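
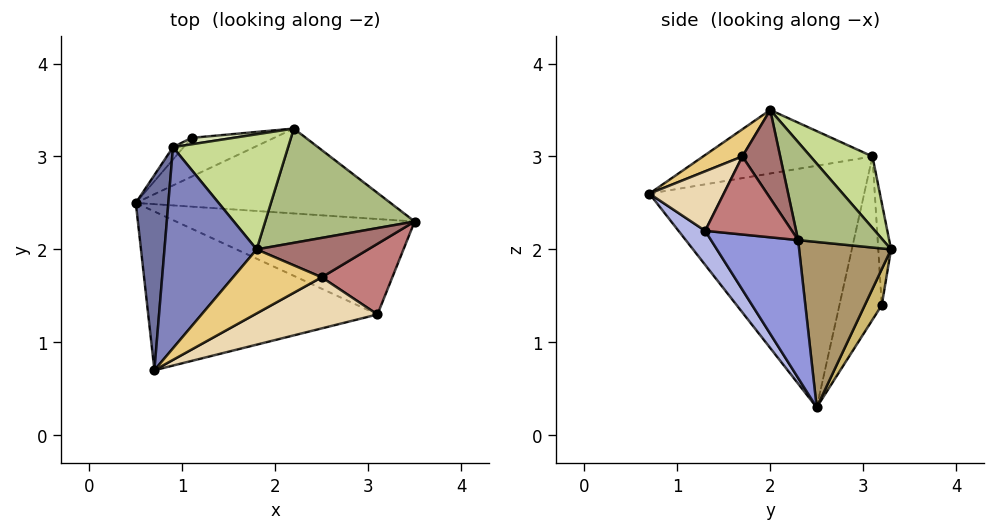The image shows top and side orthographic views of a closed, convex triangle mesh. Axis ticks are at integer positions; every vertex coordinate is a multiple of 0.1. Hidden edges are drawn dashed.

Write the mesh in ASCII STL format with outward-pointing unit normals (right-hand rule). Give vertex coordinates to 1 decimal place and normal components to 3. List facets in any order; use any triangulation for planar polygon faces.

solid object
 facet normal -0.989 0.060 0.133
  outer loop
   vertex 0.9 3.1 3.0
   vertex 0.5 2.5 0.3
   vertex 0.7 0.7 2.6
  endloop
 endfacet
 facet normal -0.565 -0.090 0.820
  outer loop
   vertex 0.9 3.1 3.0
   vertex 0.7 0.7 2.6
   vertex 1.8 2.0 3.5
  endloop
 endfacet
 facet normal 0.481 -0.276 -0.832
  outer loop
   vertex 3.1 1.3 2.2
   vertex 0.5 2.5 0.3
   vertex 3.5 2.3 2.1
  endloop
 endfacet
 facet normal 0.092 -0.780 -0.619
  outer loop
   vertex 3.1 1.3 2.2
   vertex 0.7 0.7 2.6
   vertex 0.5 2.5 0.3
  endloop
 endfacet
 facet normal -0.721 0.692 -0.047
  outer loop
   vertex 1.1 3.2 1.4
   vertex 0.5 2.5 0.3
   vertex 0.9 3.1 3.0
  endloop
 endfacet
 facet normal 0.429 0.623 0.654
  outer loop
   vertex 2.2 3.3 2.0
   vertex 1.8 2.0 3.5
   vertex 3.5 2.3 2.1
  endloop
 endfacet
 facet normal 0.408 0.633 0.658
  outer loop
   vertex 2.2 3.3 2.0
   vertex 0.9 3.1 3.0
   vertex 1.8 2.0 3.5
  endloop
 endfacet
 facet normal -0.116 0.992 0.047
  outer loop
   vertex 2.2 3.3 2.0
   vertex 1.1 3.2 1.4
   vertex 0.9 3.1 3.0
  endloop
 endfacet
 facet normal 0.462 0.530 -0.711
  outer loop
   vertex 2.2 3.3 2.0
   vertex 3.5 2.3 2.1
   vertex 0.5 2.5 0.3
  endloop
 endfacet
 facet normal 0.270 0.739 -0.617
  outer loop
   vertex 2.2 3.3 2.0
   vertex 0.5 2.5 0.3
   vertex 1.1 3.2 1.4
  endloop
 endfacet
 facet normal 0.217 -0.673 0.707
  outer loop
   vertex 2.5 1.7 3.0
   vertex 1.8 2.0 3.5
   vertex 0.7 0.7 2.6
  endloop
 endfacet
 facet normal 0.287 -0.753 0.592
  outer loop
   vertex 2.5 1.7 3.0
   vertex 0.7 0.7 2.6
   vertex 3.1 1.3 2.2
  endloop
 endfacet
 facet normal 0.615 0.140 0.776
  outer loop
   vertex 2.5 1.7 3.0
   vertex 3.5 2.3 2.1
   vertex 1.8 2.0 3.5
  endloop
 endfacet
 facet normal 0.723 -0.224 0.654
  outer loop
   vertex 2.5 1.7 3.0
   vertex 3.1 1.3 2.2
   vertex 3.5 2.3 2.1
  endloop
 endfacet
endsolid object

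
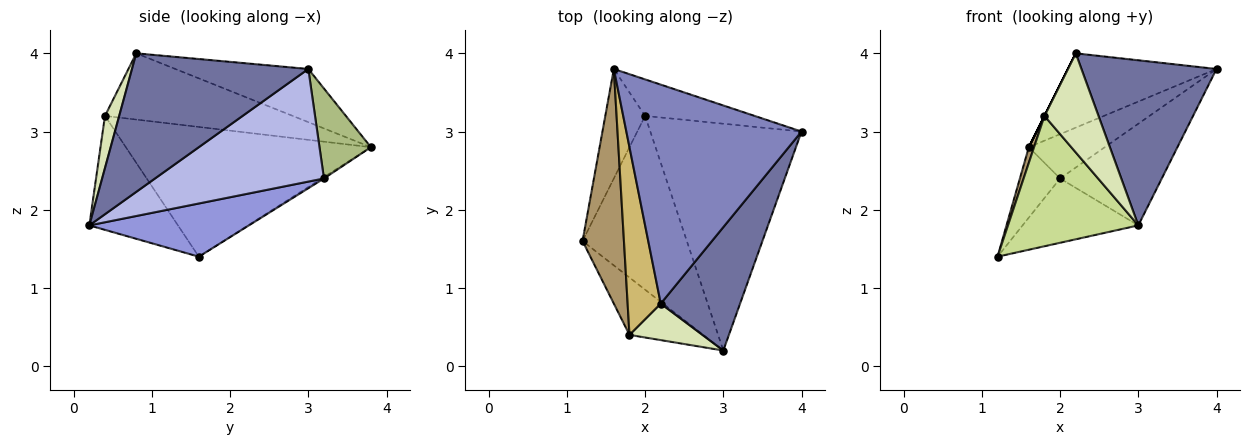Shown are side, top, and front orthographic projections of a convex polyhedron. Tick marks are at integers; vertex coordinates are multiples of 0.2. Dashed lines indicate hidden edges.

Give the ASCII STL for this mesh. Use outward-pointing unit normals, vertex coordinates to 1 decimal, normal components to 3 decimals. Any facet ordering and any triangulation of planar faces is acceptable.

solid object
 facet normal 0.723 -0.554 0.414
  outer loop
   vertex 2.2 0.8 4.0
   vertex 3.0 0.2 1.8
   vertex 4.0 3.0 3.8
  endloop
 endfacet
 facet normal -0.276 0.309 0.910
  outer loop
   vertex 1.6 3.8 2.8
   vertex 2.2 0.8 4.0
   vertex 4.0 3.0 3.8
  endloop
 endfacet
 facet normal 0.431 0.313 -0.846
  outer loop
   vertex 2.0 3.2 2.4
   vertex 3.0 0.2 1.8
   vertex 1.2 1.6 1.4
  endloop
 endfacet
 facet normal 0.562 0.338 -0.755
  outer loop
   vertex 2.0 3.2 2.4
   vertex 4.0 3.0 3.8
   vertex 3.0 0.2 1.8
  endloop
 endfacet
 facet normal -0.030 0.541 -0.841
  outer loop
   vertex 2.0 3.2 2.4
   vertex 1.2 1.6 1.4
   vertex 1.6 3.8 2.8
  endloop
 endfacet
 facet normal 0.463 0.684 -0.564
  outer loop
   vertex 2.0 3.2 2.4
   vertex 1.6 3.8 2.8
   vertex 4.0 3.0 3.8
  endloop
 endfacet
 facet normal -0.528 -0.777 -0.342
  outer loop
   vertex 1.8 0.4 3.2
   vertex 1.2 1.6 1.4
   vertex 3.0 0.2 1.8
  endloop
 endfacet
 facet normal 0.240 -0.911 0.336
  outer loop
   vertex 1.8 0.4 3.2
   vertex 3.0 0.2 1.8
   vertex 2.2 0.8 4.0
  endloop
 endfacet
 facet normal -0.952 -0.020 0.304
  outer loop
   vertex 1.8 0.4 3.2
   vertex 1.6 3.8 2.8
   vertex 1.2 1.6 1.4
  endloop
 endfacet
 facet normal -0.894 0.000 0.447
  outer loop
   vertex 1.8 0.4 3.2
   vertex 2.2 0.8 4.0
   vertex 1.6 3.8 2.8
  endloop
 endfacet
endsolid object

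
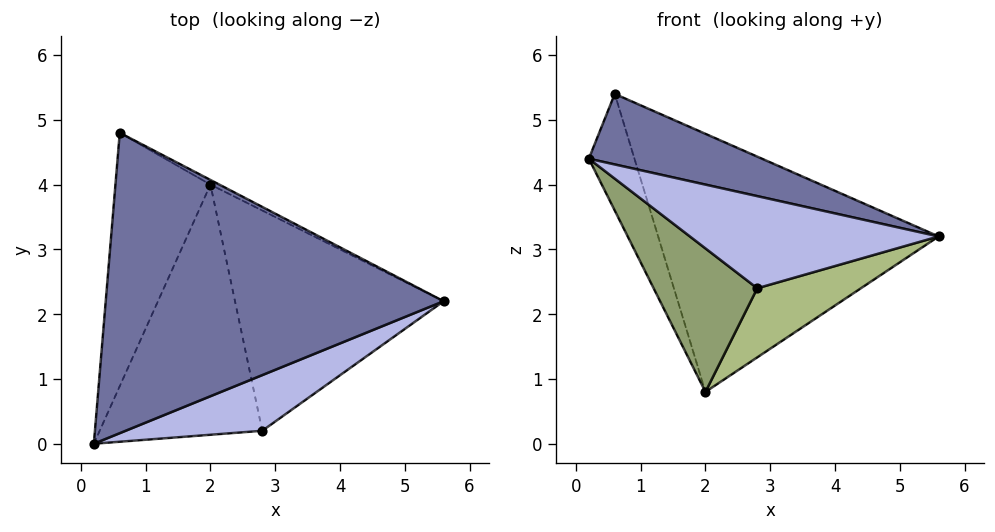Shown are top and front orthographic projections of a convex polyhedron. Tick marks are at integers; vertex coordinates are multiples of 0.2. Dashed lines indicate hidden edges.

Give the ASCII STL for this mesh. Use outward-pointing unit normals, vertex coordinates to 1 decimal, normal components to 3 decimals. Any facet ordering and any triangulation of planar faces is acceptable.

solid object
 facet normal 0.296 -0.218 0.930
  outer loop
   vertex 0.6 4.8 5.4
   vertex 0.2 0.0 4.4
   vertex 5.6 2.2 3.2
  endloop
 endfacet
 facet normal -0.940 0.143 -0.311
  outer loop
   vertex 2.0 4.0 0.8
   vertex 0.2 0.0 4.4
   vertex 0.6 4.8 5.4
  endloop
 endfacet
 facet normal 0.456 0.890 -0.016
  outer loop
   vertex 2.0 4.0 0.8
   vertex 0.6 4.8 5.4
   vertex 5.6 2.2 3.2
  endloop
 endfacet
 facet normal 0.421 -0.777 0.469
  outer loop
   vertex 2.8 0.2 2.4
   vertex 5.6 2.2 3.2
   vertex 0.2 0.0 4.4
  endloop
 endfacet
 facet normal -0.532 -0.421 -0.734
  outer loop
   vertex 2.8 0.2 2.4
   vertex 0.2 0.0 4.4
   vertex 2.0 4.0 0.8
  endloop
 endfacet
 facet normal 0.437 -0.269 -0.858
  outer loop
   vertex 2.8 0.2 2.4
   vertex 2.0 4.0 0.8
   vertex 5.6 2.2 3.2
  endloop
 endfacet
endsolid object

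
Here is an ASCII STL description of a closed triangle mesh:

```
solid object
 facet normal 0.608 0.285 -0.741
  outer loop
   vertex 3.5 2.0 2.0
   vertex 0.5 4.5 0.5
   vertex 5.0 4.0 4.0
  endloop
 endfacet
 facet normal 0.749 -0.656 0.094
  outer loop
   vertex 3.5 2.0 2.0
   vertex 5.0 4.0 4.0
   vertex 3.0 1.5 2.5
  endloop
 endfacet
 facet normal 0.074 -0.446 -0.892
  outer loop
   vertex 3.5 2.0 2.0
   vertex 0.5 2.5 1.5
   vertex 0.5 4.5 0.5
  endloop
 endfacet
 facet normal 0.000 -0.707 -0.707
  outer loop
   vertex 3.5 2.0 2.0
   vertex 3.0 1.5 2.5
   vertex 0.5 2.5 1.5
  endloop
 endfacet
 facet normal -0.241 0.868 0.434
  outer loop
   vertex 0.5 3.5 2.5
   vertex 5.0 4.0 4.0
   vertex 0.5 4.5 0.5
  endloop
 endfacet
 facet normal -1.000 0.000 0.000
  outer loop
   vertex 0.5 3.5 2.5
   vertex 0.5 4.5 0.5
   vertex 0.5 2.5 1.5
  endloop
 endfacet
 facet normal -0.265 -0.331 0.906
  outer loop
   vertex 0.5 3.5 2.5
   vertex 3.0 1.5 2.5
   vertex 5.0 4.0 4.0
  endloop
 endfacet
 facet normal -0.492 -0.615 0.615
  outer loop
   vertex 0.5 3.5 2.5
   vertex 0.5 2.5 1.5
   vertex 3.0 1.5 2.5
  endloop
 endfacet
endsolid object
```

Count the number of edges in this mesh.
12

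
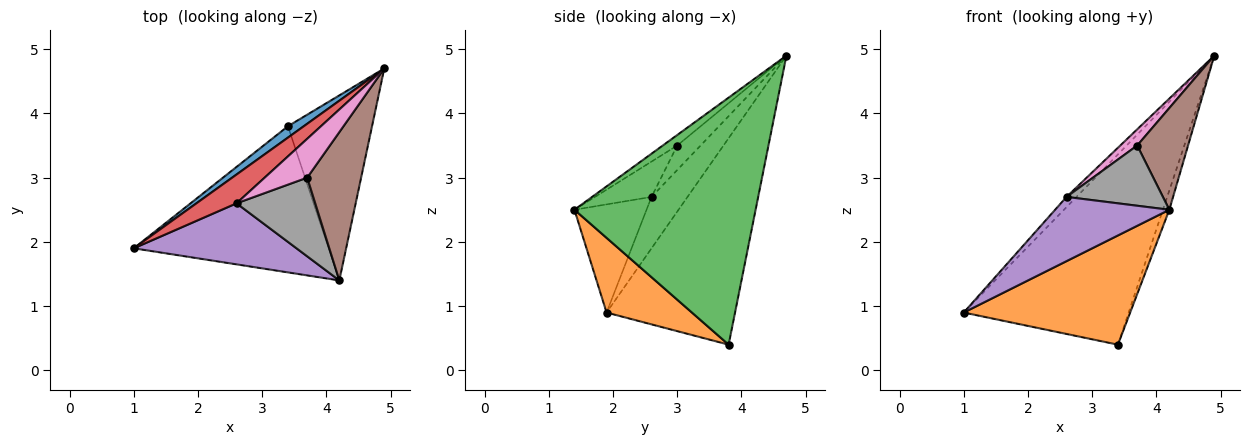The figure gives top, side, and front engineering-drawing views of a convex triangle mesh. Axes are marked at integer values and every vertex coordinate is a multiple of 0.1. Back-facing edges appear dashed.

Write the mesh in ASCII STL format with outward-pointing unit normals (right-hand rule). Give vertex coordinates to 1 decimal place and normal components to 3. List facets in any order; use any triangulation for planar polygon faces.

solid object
 facet normal -0.614 0.788 0.047
  outer loop
   vertex 3.4 3.8 0.4
   vertex 1.0 1.9 0.9
   vertex 4.9 4.7 4.9
  endloop
 endfacet
 facet normal 0.293 -0.572 -0.766
  outer loop
   vertex 3.4 3.8 0.4
   vertex 4.2 1.4 2.5
   vertex 1.0 1.9 0.9
  endloop
 endfacet
 facet normal 0.946 0.034 -0.322
  outer loop
   vertex 3.4 3.8 0.4
   vertex 4.9 4.7 4.9
   vertex 4.2 1.4 2.5
  endloop
 endfacet
 facet normal -0.770 0.213 0.602
  outer loop
   vertex 2.6 2.6 2.7
   vertex 4.9 4.7 4.9
   vertex 1.0 1.9 0.9
  endloop
 endfacet
 facet normal -0.416 -0.659 0.626
  outer loop
   vertex 2.6 2.6 2.7
   vertex 1.0 1.9 0.9
   vertex 4.2 1.4 2.5
  endloop
 endfacet
 facet normal -0.159 -0.558 0.814
  outer loop
   vertex 3.7 3.0 3.5
   vertex 4.2 1.4 2.5
   vertex 4.9 4.7 4.9
  endloop
 endfacet
 facet normal -0.469 -0.340 0.815
  outer loop
   vertex 3.7 3.0 3.5
   vertex 4.9 4.7 4.9
   vertex 2.6 2.6 2.7
  endloop
 endfacet
 facet normal -0.336 -0.572 0.748
  outer loop
   vertex 3.7 3.0 3.5
   vertex 2.6 2.6 2.7
   vertex 4.2 1.4 2.5
  endloop
 endfacet
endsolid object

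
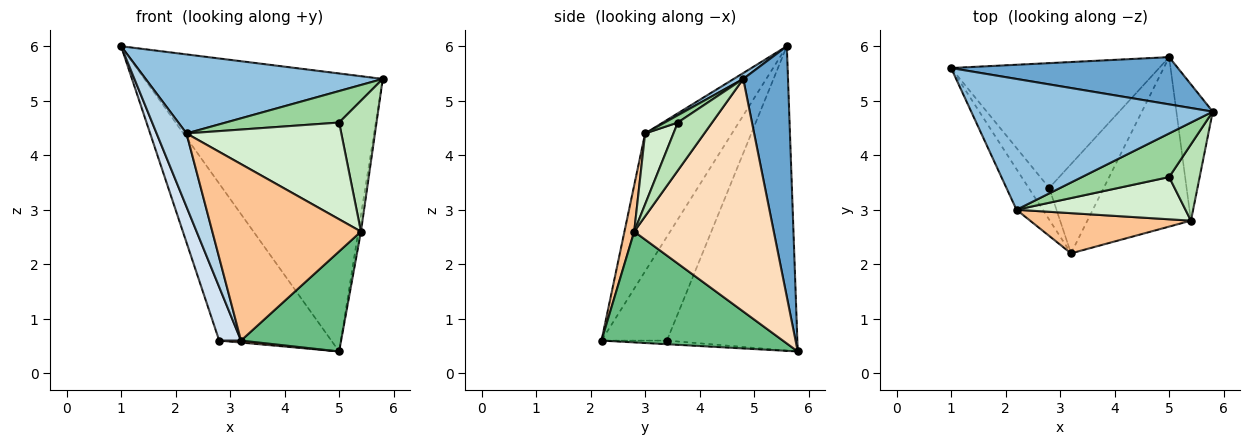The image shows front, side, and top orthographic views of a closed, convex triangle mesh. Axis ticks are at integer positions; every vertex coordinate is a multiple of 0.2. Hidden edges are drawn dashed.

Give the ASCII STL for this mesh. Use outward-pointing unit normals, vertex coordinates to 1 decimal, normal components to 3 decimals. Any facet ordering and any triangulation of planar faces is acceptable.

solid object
 facet normal 0.182 0.969 0.165
  outer loop
   vertex 5.0 5.8 0.4
   vertex 1.0 5.6 6.0
   vertex 5.8 4.8 5.4
  endloop
 endfacet
 facet normal 0.021 -0.517 0.856
  outer loop
   vertex 2.2 3.0 4.4
   vertex 5.8 4.8 5.4
   vertex 1.0 5.6 6.0
  endloop
 endfacet
 facet normal -0.931 -0.320 -0.177
  outer loop
   vertex 2.2 3.0 4.4
   vertex 1.0 5.6 6.0
   vertex 3.2 2.2 0.6
  endloop
 endfacet
 facet normal -0.932 -0.311 -0.184
  outer loop
   vertex 2.8 3.4 0.6
   vertex 3.2 2.2 0.6
   vertex 1.0 5.6 6.0
  endloop
 endfacet
 facet normal -0.673 0.579 -0.460
  outer loop
   vertex 2.8 3.4 0.6
   vertex 1.0 5.6 6.0
   vertex 5.0 5.8 0.4
  endloop
 endfacet
 facet normal -0.067 -0.022 -0.998
  outer loop
   vertex 2.8 3.4 0.6
   vertex 5.0 5.8 0.4
   vertex 3.2 2.2 0.6
  endloop
 endfacet
 facet normal 0.064 -0.973 0.222
  outer loop
   vertex 5.4 2.8 2.6
   vertex 2.2 3.0 4.4
   vertex 3.2 2.2 0.6
  endloop
 endfacet
 facet normal 0.988 0.019 -0.154
  outer loop
   vertex 5.4 2.8 2.6
   vertex 5.0 5.8 0.4
   vertex 5.8 4.8 5.4
  endloop
 endfacet
 facet normal 0.678 -0.374 -0.633
  outer loop
   vertex 5.4 2.8 2.6
   vertex 3.2 2.2 0.6
   vertex 5.0 5.8 0.4
  endloop
 endfacet
 facet normal 0.067 -0.584 0.809
  outer loop
   vertex 5.0 3.6 4.6
   vertex 5.8 4.8 5.4
   vertex 2.2 3.0 4.4
  endloop
 endfacet
 facet normal 0.621 -0.677 0.395
  outer loop
   vertex 5.0 3.6 4.6
   vertex 5.4 2.8 2.6
   vertex 5.8 4.8 5.4
  endloop
 endfacet
 facet normal 0.165 -0.904 0.395
  outer loop
   vertex 5.0 3.6 4.6
   vertex 2.2 3.0 4.4
   vertex 5.4 2.8 2.6
  endloop
 endfacet
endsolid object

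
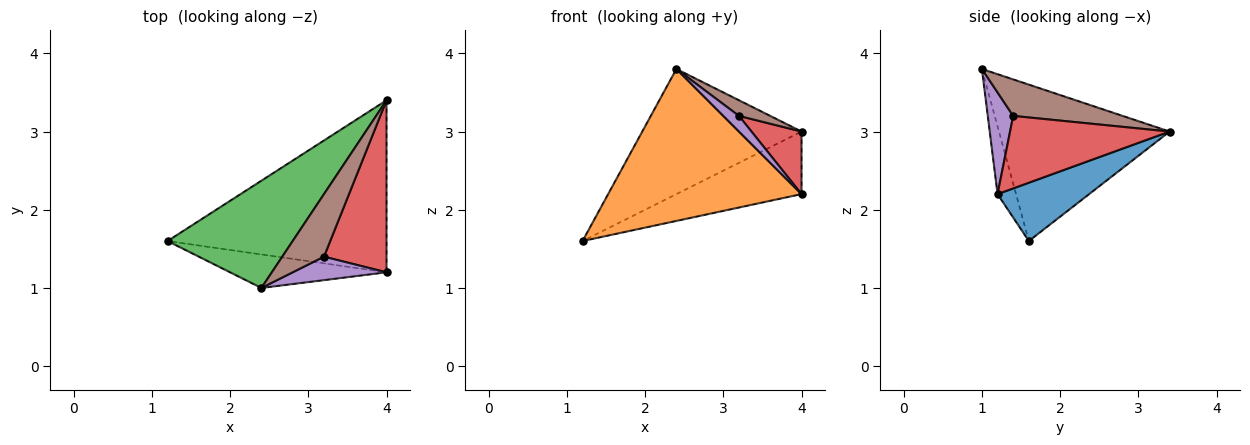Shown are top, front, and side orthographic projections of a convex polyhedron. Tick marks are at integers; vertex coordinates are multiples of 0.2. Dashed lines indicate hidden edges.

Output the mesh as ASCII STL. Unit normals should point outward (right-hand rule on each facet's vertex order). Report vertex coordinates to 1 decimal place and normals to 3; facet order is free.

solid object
 facet normal 0.243 0.332 -0.912
  outer loop
   vertex 4.0 3.4 3.0
   vertex 4.0 1.2 2.2
   vertex 1.2 1.6 1.6
  endloop
 endfacet
 facet normal -0.093 -0.972 -0.214
  outer loop
   vertex 2.4 1.0 3.8
   vertex 1.2 1.6 1.6
   vertex 4.0 1.2 2.2
  endloop
 endfacet
 facet normal -0.631 0.589 0.505
  outer loop
   vertex 2.4 1.0 3.8
   vertex 4.0 3.4 3.0
   vertex 1.2 1.6 1.6
  endloop
 endfacet
 facet normal 0.737 -0.231 0.636
  outer loop
   vertex 3.2 1.4 3.2
   vertex 4.0 1.2 2.2
   vertex 4.0 3.4 3.0
  endloop
 endfacet
 facet normal 0.670 -0.412 0.618
  outer loop
   vertex 3.2 1.4 3.2
   vertex 2.4 1.0 3.8
   vertex 4.0 1.2 2.2
  endloop
 endfacet
 facet normal 0.647 -0.185 0.740
  outer loop
   vertex 3.2 1.4 3.2
   vertex 4.0 3.4 3.0
   vertex 2.4 1.0 3.8
  endloop
 endfacet
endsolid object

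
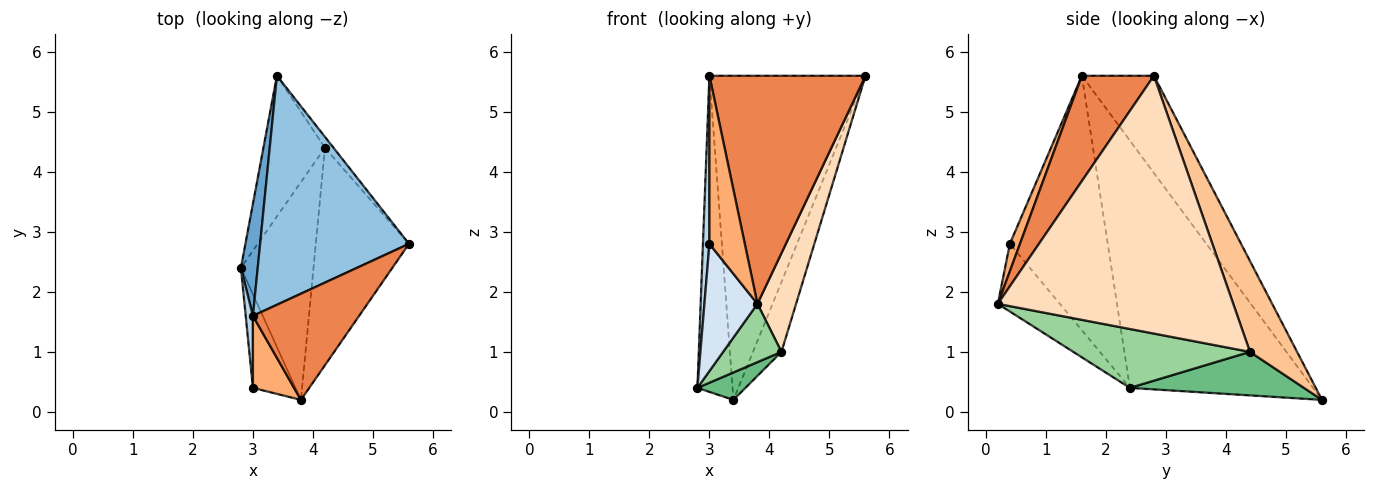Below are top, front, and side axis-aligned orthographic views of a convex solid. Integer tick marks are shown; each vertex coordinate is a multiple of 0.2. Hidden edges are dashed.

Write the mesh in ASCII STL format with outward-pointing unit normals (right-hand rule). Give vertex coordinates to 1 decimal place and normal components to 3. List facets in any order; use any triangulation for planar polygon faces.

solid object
 facet normal -0.980 0.188 0.067
  outer loop
   vertex 3.0 1.6 5.6
   vertex 3.4 5.6 0.2
   vertex 2.8 2.4 0.4
  endloop
 endfacet
 facet normal -0.353 0.764 0.540
  outer loop
   vertex 3.0 1.6 5.6
   vertex 5.6 2.8 5.6
   vertex 3.4 5.6 0.2
  endloop
 endfacet
 facet normal -0.997 -0.066 0.028
  outer loop
   vertex 3.0 0.4 2.8
   vertex 3.0 1.6 5.6
   vertex 2.8 2.4 0.4
  endloop
 endfacet
 facet normal -0.686 -0.586 -0.431
  outer loop
   vertex 3.8 0.2 1.8
   vertex 3.0 0.4 2.8
   vertex 2.8 2.4 0.4
  endloop
 endfacet
 facet normal 0.386 -0.836 0.389
  outer loop
   vertex 3.8 0.2 1.8
   vertex 5.6 2.8 5.6
   vertex 3.0 1.6 5.6
  endloop
 endfacet
 facet normal 0.254 -0.889 0.381
  outer loop
   vertex 3.8 0.2 1.8
   vertex 3.0 1.6 5.6
   vertex 3.0 0.4 2.8
  endloop
 endfacet
 facet normal 0.853 0.515 -0.080
  outer loop
   vertex 4.2 4.4 1.0
   vertex 3.4 5.6 0.2
   vertex 5.6 2.8 5.6
  endloop
 endfacet
 facet normal 0.929 -0.153 -0.336
  outer loop
   vertex 4.2 4.4 1.0
   vertex 5.6 2.8 5.6
   vertex 3.8 0.2 1.8
  endloop
 endfacet
 facet normal 0.570 -0.157 -0.806
  outer loop
   vertex 4.2 4.4 1.0
   vertex 2.8 2.4 0.4
   vertex 3.4 5.6 0.2
  endloop
 endfacet
 facet normal 0.617 -0.204 -0.760
  outer loop
   vertex 4.2 4.4 1.0
   vertex 3.8 0.2 1.8
   vertex 2.8 2.4 0.4
  endloop
 endfacet
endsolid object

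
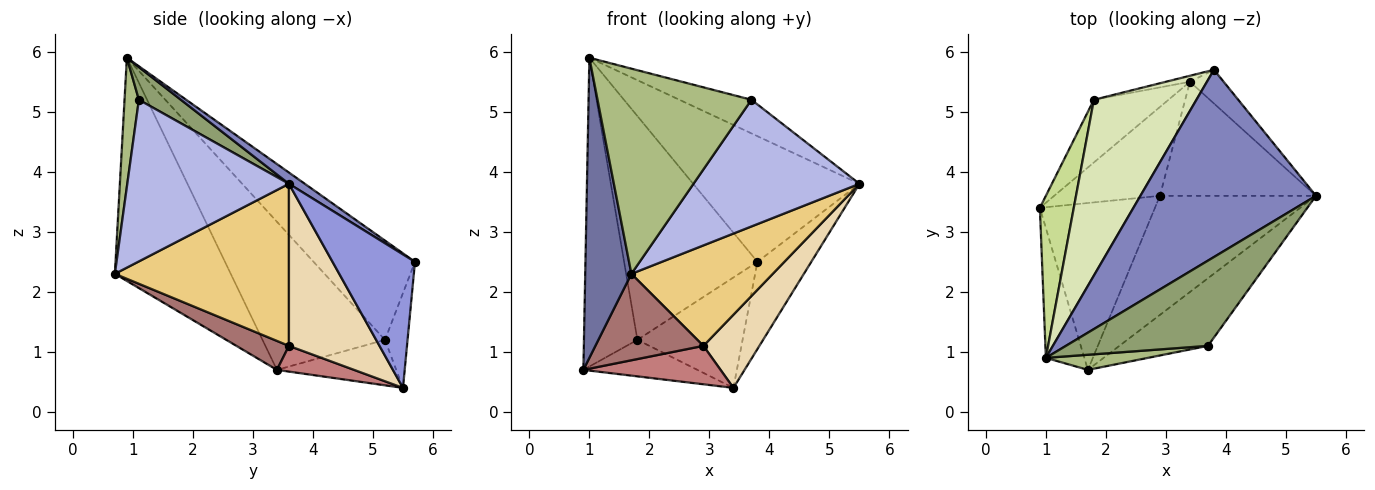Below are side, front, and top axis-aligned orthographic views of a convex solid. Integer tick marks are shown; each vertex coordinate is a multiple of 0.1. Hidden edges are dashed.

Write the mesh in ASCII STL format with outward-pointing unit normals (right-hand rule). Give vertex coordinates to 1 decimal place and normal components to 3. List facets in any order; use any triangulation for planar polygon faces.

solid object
 facet normal -0.917 -0.365 -0.158
  outer loop
   vertex 1.0 0.9 5.9
   vertex 0.9 3.4 0.7
   vertex 1.7 0.7 2.3
  endloop
 endfacet
 facet normal 0.053 0.556 0.829
  outer loop
   vertex 3.8 5.7 2.5
   vertex 1.0 0.9 5.9
   vertex 5.5 3.6 3.8
  endloop
 endfacet
 facet normal 0.819 0.535 -0.207
  outer loop
   vertex 3.4 5.5 0.4
   vertex 3.8 5.7 2.5
   vertex 5.5 3.6 3.8
  endloop
 endfacet
 facet normal 0.652 -0.669 -0.357
  outer loop
   vertex 3.7 1.1 5.2
   vertex 1.7 0.7 2.3
   vertex 5.5 3.6 3.8
  endloop
 endfacet
 facet normal 0.209 0.359 0.910
  outer loop
   vertex 3.7 1.1 5.2
   vertex 5.5 3.6 3.8
   vertex 1.0 0.9 5.9
  endloop
 endfacet
 facet normal 0.093 -0.993 0.073
  outer loop
   vertex 3.7 1.1 5.2
   vertex 1.0 0.9 5.9
   vertex 1.7 0.7 2.3
  endloop
 endfacet
 facet normal -0.897 0.391 0.205
  outer loop
   vertex 1.8 5.2 1.2
   vertex 0.9 3.4 0.7
   vertex 1.0 0.9 5.9
  endloop
 endfacet
 facet normal -0.513 0.675 0.530
  outer loop
   vertex 1.8 5.2 1.2
   vertex 1.0 0.9 5.9
   vertex 3.8 5.7 2.5
  endloop
 endfacet
 facet normal -0.466 0.445 -0.765
  outer loop
   vertex 1.8 5.2 1.2
   vertex 3.4 5.5 0.4
   vertex 0.9 3.4 0.7
  endloop
 endfacet
 facet normal -0.210 0.976 -0.053
  outer loop
   vertex 1.8 5.2 1.2
   vertex 3.8 5.7 2.5
   vertex 3.4 5.5 0.4
  endloop
 endfacet
 facet normal 0.622 -0.505 -0.599
  outer loop
   vertex 2.9 3.6 1.1
   vertex 5.5 3.6 3.8
   vertex 1.7 0.7 2.3
  endloop
 endfacet
 facet normal 0.658 -0.407 -0.634
  outer loop
   vertex 2.9 3.6 1.1
   vertex 3.4 5.5 0.4
   vertex 5.5 3.6 3.8
  endloop
 endfacet
 facet normal 0.218 -0.449 -0.867
  outer loop
   vertex 2.9 3.6 1.1
   vertex 1.7 0.7 2.3
   vertex 0.9 3.4 0.7
  endloop
 endfacet
 facet normal 0.218 -0.387 -0.896
  outer loop
   vertex 2.9 3.6 1.1
   vertex 0.9 3.4 0.7
   vertex 3.4 5.5 0.4
  endloop
 endfacet
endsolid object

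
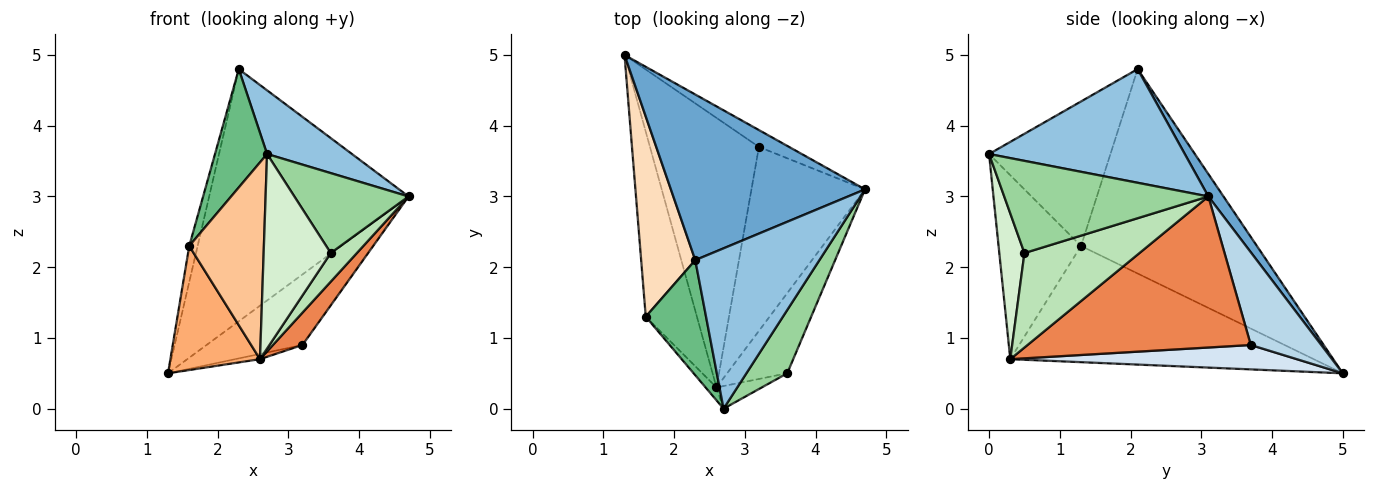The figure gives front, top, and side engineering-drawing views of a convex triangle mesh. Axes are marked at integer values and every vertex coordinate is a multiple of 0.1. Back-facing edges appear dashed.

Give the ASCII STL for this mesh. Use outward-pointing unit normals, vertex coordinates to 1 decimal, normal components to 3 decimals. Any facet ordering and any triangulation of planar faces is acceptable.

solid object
 facet normal 0.063 0.834 0.548
  outer loop
   vertex 2.3 2.1 4.8
   vertex 4.7 3.1 3.0
   vertex 1.3 5.0 0.5
  endloop
 endfacet
 facet normal 0.648 -0.281 0.708
  outer loop
   vertex 2.3 2.1 4.8
   vertex 2.7 0.0 3.6
   vertex 4.7 3.1 3.0
  endloop
 endfacet
 facet normal 0.581 0.791 -0.189
  outer loop
   vertex 3.2 3.7 0.9
   vertex 1.3 5.0 0.5
   vertex 4.7 3.1 3.0
  endloop
 endfacet
 facet normal 0.218 0.019 -0.976
  outer loop
   vertex 3.2 3.7 0.9
   vertex 2.6 0.3 0.7
   vertex 1.3 5.0 0.5
  endloop
 endfacet
 facet normal 0.795 -0.105 -0.598
  outer loop
   vertex 3.2 3.7 0.9
   vertex 4.7 3.1 3.0
   vertex 2.6 0.3 0.7
  endloop
 endfacet
 facet normal -0.883 -0.261 -0.389
  outer loop
   vertex 1.6 1.3 2.3
   vertex 1.3 5.0 0.5
   vertex 2.6 0.3 0.7
  endloop
 endfacet
 facet normal -0.741 -0.670 -0.044
  outer loop
   vertex 1.6 1.3 2.3
   vertex 2.6 0.3 0.7
   vertex 2.7 0.0 3.6
  endloop
 endfacet
 facet normal -0.966 0.046 0.256
  outer loop
   vertex 1.6 1.3 2.3
   vertex 2.3 2.1 4.8
   vertex 1.3 5.0 0.5
  endloop
 endfacet
 facet normal -0.858 -0.368 0.358
  outer loop
   vertex 1.6 1.3 2.3
   vertex 2.7 0.0 3.6
   vertex 2.3 2.1 4.8
  endloop
 endfacet
 facet normal 0.814 -0.455 0.361
  outer loop
   vertex 3.6 0.5 2.2
   vertex 4.7 3.1 3.0
   vertex 2.7 0.0 3.6
  endloop
 endfacet
 facet normal 0.829 -0.188 -0.527
  outer loop
   vertex 3.6 0.5 2.2
   vertex 2.6 0.3 0.7
   vertex 4.7 3.1 3.0
  endloop
 endfacet
 facet normal 0.349 -0.931 -0.108
  outer loop
   vertex 3.6 0.5 2.2
   vertex 2.7 0.0 3.6
   vertex 2.6 0.3 0.7
  endloop
 endfacet
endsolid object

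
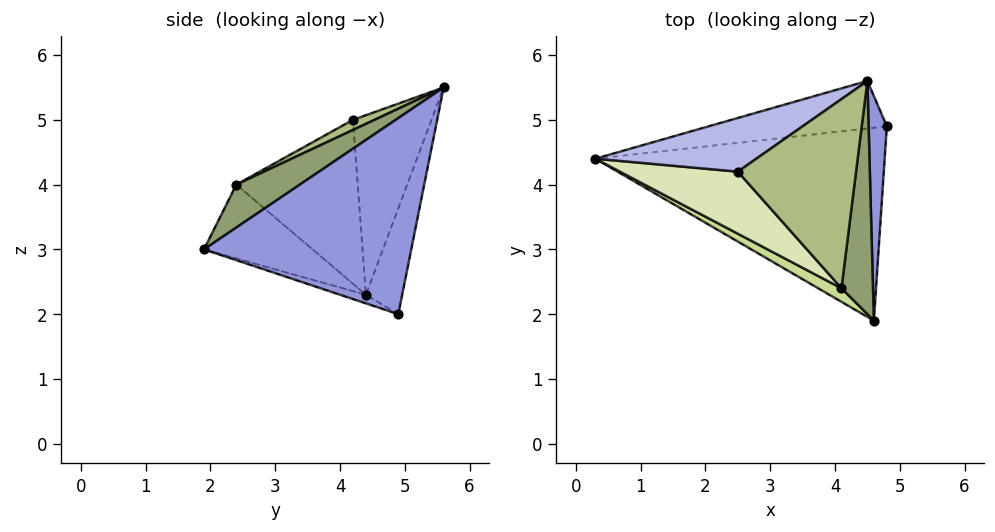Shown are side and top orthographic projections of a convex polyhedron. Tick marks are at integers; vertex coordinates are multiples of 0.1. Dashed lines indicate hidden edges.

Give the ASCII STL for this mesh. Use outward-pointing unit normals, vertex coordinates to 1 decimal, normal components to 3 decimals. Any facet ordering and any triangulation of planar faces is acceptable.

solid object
 facet normal -0.028 -0.314 -0.949
  outer loop
   vertex 4.6 1.9 3.0
   vertex 0.3 4.4 2.3
   vertex 4.8 4.9 2.0
  endloop
 endfacet
 facet normal -0.122 0.971 -0.205
  outer loop
   vertex 4.5 5.6 5.5
   vertex 4.8 4.9 2.0
   vertex 0.3 4.4 2.3
  endloop
 endfacet
 facet normal 0.995 -0.036 0.092
  outer loop
   vertex 4.5 5.6 5.5
   vertex 4.6 1.9 3.0
   vertex 4.8 4.9 2.0
  endloop
 endfacet
 facet normal -0.574 0.636 0.515
  outer loop
   vertex 2.5 4.2 5.0
   vertex 4.5 5.6 5.5
   vertex 0.3 4.4 2.3
  endloop
 endfacet
 facet normal 0.754 -0.354 0.554
  outer loop
   vertex 4.1 2.4 4.0
   vertex 4.6 1.9 3.0
   vertex 4.5 5.6 5.5
  endloop
 endfacet
 facet normal 0.077 -0.431 0.899
  outer loop
   vertex 4.1 2.4 4.0
   vertex 4.5 5.6 5.5
   vertex 2.5 4.2 5.0
  endloop
 endfacet
 facet normal -0.516 -0.841 0.163
  outer loop
   vertex 4.1 2.4 4.0
   vertex 0.3 4.4 2.3
   vertex 4.6 1.9 3.0
  endloop
 endfacet
 facet normal -0.561 -0.723 0.404
  outer loop
   vertex 4.1 2.4 4.0
   vertex 2.5 4.2 5.0
   vertex 0.3 4.4 2.3
  endloop
 endfacet
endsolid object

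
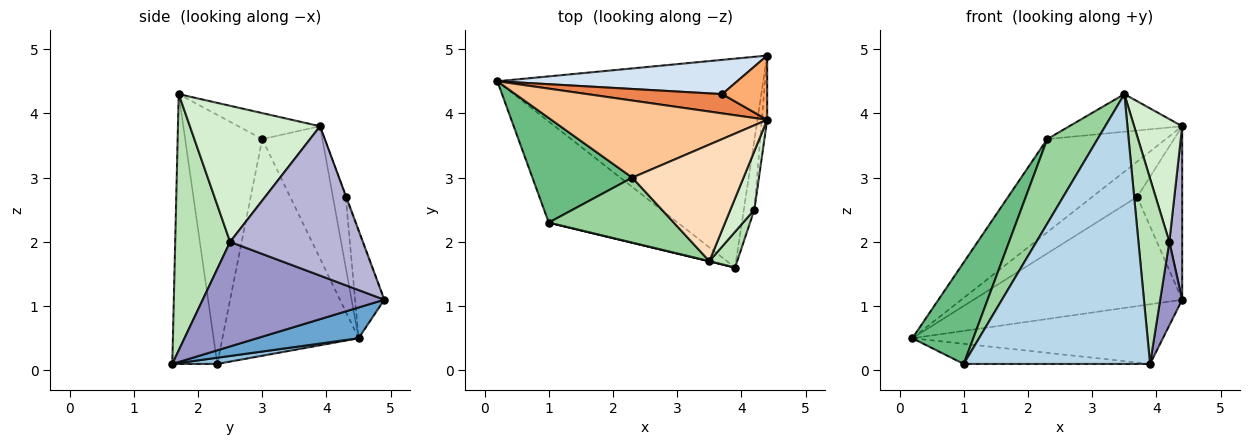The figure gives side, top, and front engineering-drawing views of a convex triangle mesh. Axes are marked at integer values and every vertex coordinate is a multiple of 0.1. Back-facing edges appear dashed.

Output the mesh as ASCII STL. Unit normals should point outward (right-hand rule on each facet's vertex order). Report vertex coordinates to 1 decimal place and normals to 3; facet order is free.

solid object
 facet normal 0.111 0.273 -0.956
  outer loop
   vertex 3.9 1.6 0.1
   vertex 0.2 4.5 0.5
   vertex 4.4 4.9 1.1
  endloop
 endfacet
 facet normal 0.047 0.195 -0.980
  outer loop
   vertex 1.0 2.3 0.1
   vertex 0.2 4.5 0.5
   vertex 3.9 1.6 0.1
  endloop
 endfacet
 facet normal -0.235 -0.972 0.001
  outer loop
   vertex 1.0 2.3 0.1
   vertex 3.9 1.6 0.1
   vertex 3.5 1.7 4.3
  endloop
 endfacet
 facet normal -0.132 0.946 0.297
  outer loop
   vertex 3.7 4.3 2.7
   vertex 4.4 4.9 1.1
   vertex 0.2 4.5 0.5
  endloop
 endfacet
 facet normal -0.243 0.852 0.464
  outer loop
   vertex 3.7 4.3 2.7
   vertex 0.2 4.5 0.5
   vertex 4.4 3.9 3.8
  endloop
 endfacet
 facet normal -0.010 0.938 0.347
  outer loop
   vertex 3.7 4.3 2.7
   vertex 4.4 3.9 3.8
   vertex 4.4 4.9 1.1
  endloop
 endfacet
 facet normal -0.364 0.718 0.594
  outer loop
   vertex 2.3 3.0 3.6
   vertex 4.4 3.9 3.8
   vertex 0.2 4.5 0.5
  endloop
 endfacet
 facet normal -0.217 0.300 0.929
  outer loop
   vertex 2.3 3.0 3.6
   vertex 3.5 1.7 4.3
   vertex 4.4 3.9 3.8
  endloop
 endfacet
 facet normal -0.841 -0.376 0.388
  outer loop
   vertex 2.3 3.0 3.6
   vertex 0.2 4.5 0.5
   vertex 1.0 2.3 0.1
  endloop
 endfacet
 facet normal -0.772 -0.504 0.388
  outer loop
   vertex 2.3 3.0 3.6
   vertex 1.0 2.3 0.1
   vertex 3.5 1.7 4.3
  endloop
 endfacet
 facet normal 0.868 -0.488 0.094
  outer loop
   vertex 4.2 2.5 2.0
   vertex 3.5 1.7 4.3
   vertex 3.9 1.6 0.1
  endloop
 endfacet
 facet normal 0.926 -0.342 0.163
  outer loop
   vertex 4.2 2.5 2.0
   vertex 4.4 3.9 3.8
   vertex 3.5 1.7 4.3
  endloop
 endfacet
 facet normal 0.988 -0.120 -0.099
  outer loop
   vertex 4.2 2.5 2.0
   vertex 3.9 1.6 0.1
   vertex 4.4 4.9 1.1
  endloop
 endfacet
 facet normal 0.995 -0.096 -0.036
  outer loop
   vertex 4.2 2.5 2.0
   vertex 4.4 4.9 1.1
   vertex 4.4 3.9 3.8
  endloop
 endfacet
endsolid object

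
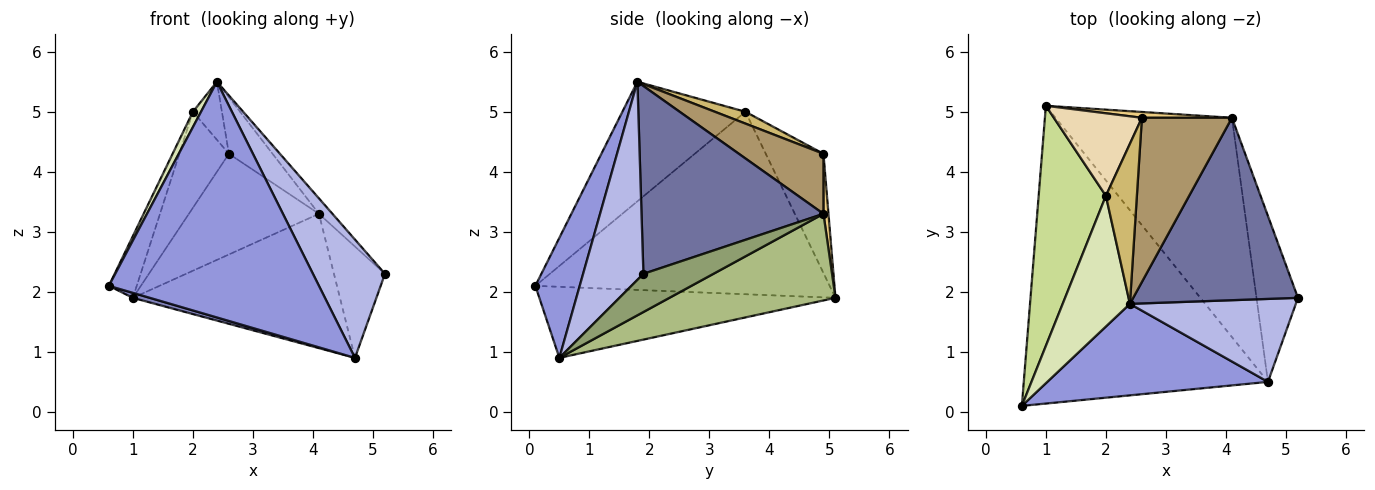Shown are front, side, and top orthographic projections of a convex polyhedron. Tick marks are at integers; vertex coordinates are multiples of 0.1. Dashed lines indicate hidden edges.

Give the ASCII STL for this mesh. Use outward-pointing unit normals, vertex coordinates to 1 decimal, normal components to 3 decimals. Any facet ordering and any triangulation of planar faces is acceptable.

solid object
 facet normal 0.751 0.056 0.658
  outer loop
   vertex 4.1 4.9 3.3
   vertex 2.4 1.8 5.5
   vertex 5.2 1.9 2.3
  endloop
 endfacet
 facet normal -0.279 -0.016 -0.960
  outer loop
   vertex 4.7 0.5 0.9
   vertex 0.6 0.1 2.1
   vertex 1.0 5.1 1.9
  endloop
 endfacet
 facet normal 0.193 -0.915 0.355
  outer loop
   vertex 4.7 0.5 0.9
   vertex 2.4 1.8 5.5
   vertex 0.6 0.1 2.1
  endloop
 endfacet
 facet normal 0.565 -0.675 0.474
  outer loop
   vertex 4.7 0.5 0.9
   vertex 5.2 1.9 2.3
   vertex 2.4 1.8 5.5
  endloop
 endfacet
 facet normal 0.608 0.443 -0.660
  outer loop
   vertex 4.7 0.5 0.9
   vertex 4.1 4.9 3.3
   vertex 5.2 1.9 2.3
  endloop
 endfacet
 facet normal 0.386 0.482 -0.787
  outer loop
   vertex 4.7 0.5 0.9
   vertex 1.0 5.1 1.9
   vertex 4.1 4.9 3.3
  endloop
 endfacet
 facet normal -0.935 0.089 0.344
  outer loop
   vertex 2.0 3.6 5.0
   vertex 1.0 5.1 1.9
   vertex 0.6 0.1 2.1
  endloop
 endfacet
 facet normal -0.870 -0.057 0.489
  outer loop
   vertex 2.0 3.6 5.0
   vertex 0.6 0.1 2.1
   vertex 2.4 1.8 5.5
  endloop
 endfacet
 facet normal 0.533 0.275 0.800
  outer loop
   vertex 2.6 4.9 4.3
   vertex 2.4 1.8 5.5
   vertex 4.1 4.9 3.3
  endloop
 endfacet
 facet normal 0.337 0.321 0.885
  outer loop
   vertex 2.6 4.9 4.3
   vertex 2.0 3.6 5.0
   vertex 2.4 1.8 5.5
  endloop
 endfacet
 facet normal 0.038 0.998 0.058
  outer loop
   vertex 2.6 4.9 4.3
   vertex 4.1 4.9 3.3
   vertex 1.0 5.1 1.9
  endloop
 endfacet
 facet normal -0.662 0.569 0.489
  outer loop
   vertex 2.6 4.9 4.3
   vertex 1.0 5.1 1.9
   vertex 2.0 3.6 5.0
  endloop
 endfacet
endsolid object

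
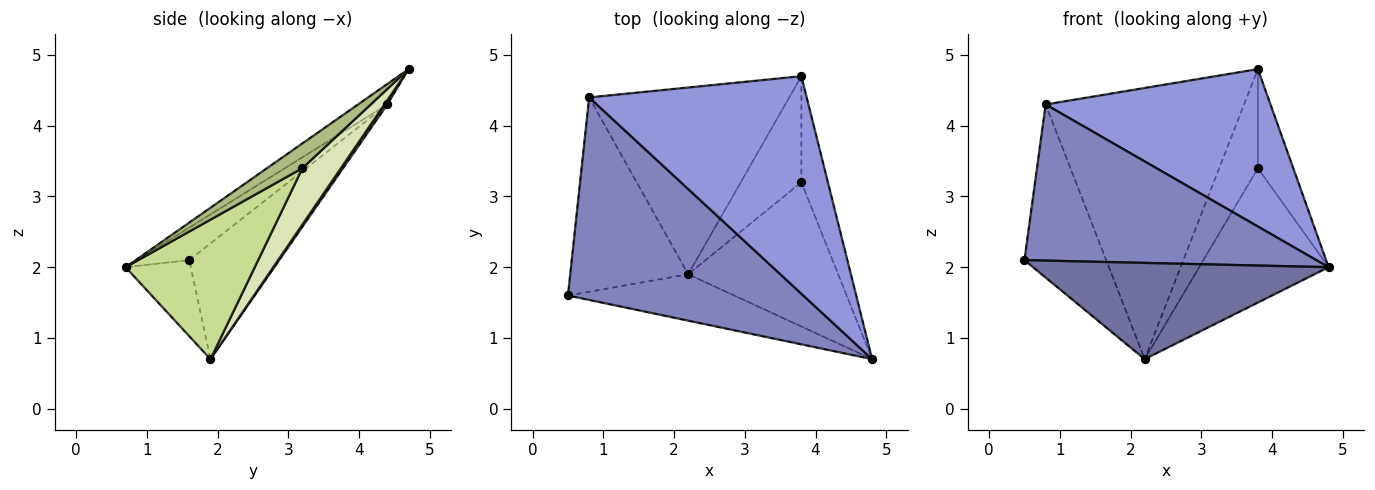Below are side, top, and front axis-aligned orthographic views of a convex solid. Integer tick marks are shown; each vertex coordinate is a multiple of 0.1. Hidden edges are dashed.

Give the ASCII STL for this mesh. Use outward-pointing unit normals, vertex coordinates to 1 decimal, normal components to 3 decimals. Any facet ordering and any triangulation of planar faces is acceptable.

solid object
 facet normal -0.195 -0.884 -0.426
  outer loop
   vertex 2.2 1.9 0.7
   vertex 4.8 0.7 2.0
   vertex 0.5 1.6 2.1
  endloop
 endfacet
 facet normal -0.109 -0.607 0.787
  outer loop
   vertex 0.8 4.4 4.3
   vertex 0.5 1.6 2.1
   vertex 4.8 0.7 2.0
  endloop
 endfacet
 facet normal -0.076 -0.585 0.808
  outer loop
   vertex 0.8 4.4 4.3
   vertex 4.8 0.7 2.0
   vertex 3.8 4.7 4.8
  endloop
 endfacet
 facet normal -0.591 0.537 -0.602
  outer loop
   vertex 0.8 4.4 4.3
   vertex 2.2 1.9 0.7
   vertex 0.5 1.6 2.1
  endloop
 endfacet
 facet normal 0.012 0.824 -0.567
  outer loop
   vertex 0.8 4.4 4.3
   vertex 3.8 4.7 4.8
   vertex 2.2 1.9 0.7
  endloop
 endfacet
 facet normal 0.564 0.564 -0.604
  outer loop
   vertex 3.8 3.2 3.4
   vertex 3.8 4.7 4.8
   vertex 4.8 0.7 2.0
  endloop
 endfacet
 facet normal 0.563 0.564 -0.605
  outer loop
   vertex 3.8 3.2 3.4
   vertex 4.8 0.7 2.0
   vertex 2.2 1.9 0.7
  endloop
 endfacet
 facet normal 0.562 0.564 -0.605
  outer loop
   vertex 3.8 3.2 3.4
   vertex 2.2 1.9 0.7
   vertex 3.8 4.7 4.8
  endloop
 endfacet
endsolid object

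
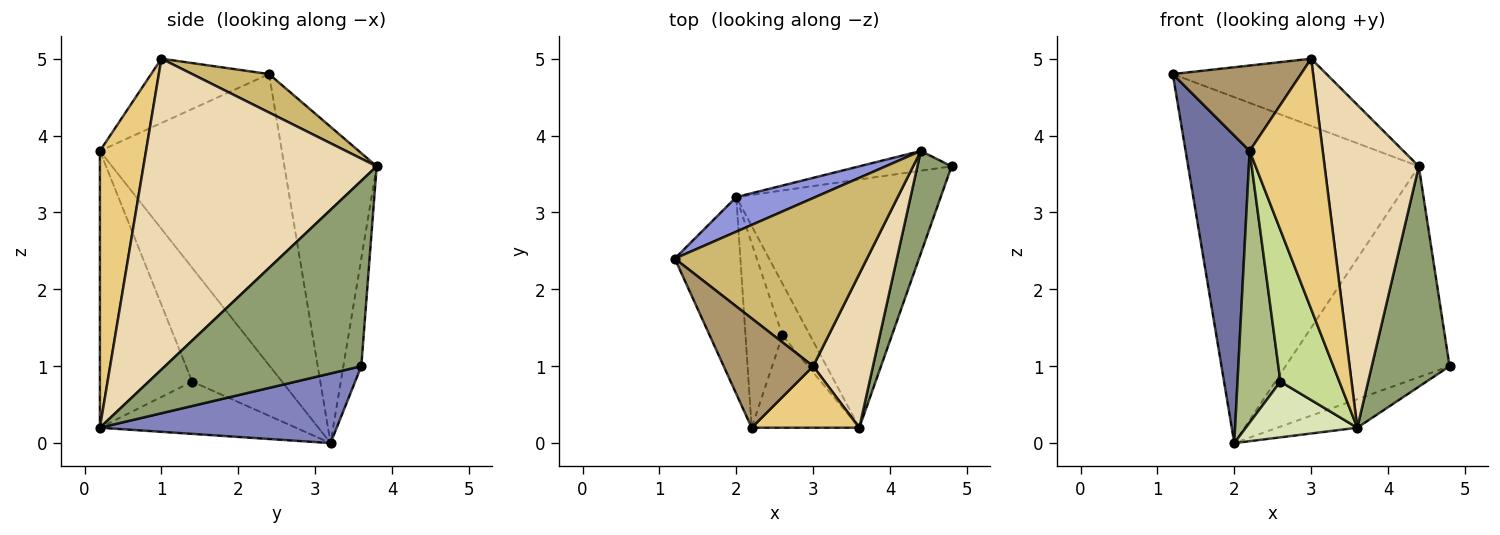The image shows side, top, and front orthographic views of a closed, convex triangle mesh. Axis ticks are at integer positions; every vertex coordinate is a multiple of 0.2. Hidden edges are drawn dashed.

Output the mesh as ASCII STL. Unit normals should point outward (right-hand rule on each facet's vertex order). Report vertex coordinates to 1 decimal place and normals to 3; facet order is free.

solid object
 facet normal -0.923 -0.325 -0.208
  outer loop
   vertex 2.0 3.2 0.0
   vertex 2.2 0.2 3.8
   vertex 1.2 2.4 4.8
  endloop
 endfacet
 facet normal 0.321 0.108 -0.941
  outer loop
   vertex 3.6 0.2 0.2
   vertex 2.0 3.2 0.0
   vertex 4.8 3.6 1.0
  endloop
 endfacet
 facet normal -0.370 0.925 0.092
  outer loop
   vertex 4.4 3.8 3.6
   vertex 2.0 3.2 0.0
   vertex 1.2 2.4 4.8
  endloop
 endfacet
 facet normal -0.108 0.990 -0.093
  outer loop
   vertex 4.4 3.8 3.6
   vertex 4.8 3.6 1.0
   vertex 2.0 3.2 0.0
  endloop
 endfacet
 facet normal 0.916 -0.363 0.169
  outer loop
   vertex 4.4 3.8 3.6
   vertex 3.6 0.2 0.2
   vertex 4.8 3.6 1.0
  endloop
 endfacet
 facet normal -0.866 -0.414 -0.281
  outer loop
   vertex 2.6 1.4 0.8
   vertex 2.2 0.2 3.8
   vertex 2.0 3.2 0.0
  endloop
 endfacet
 facet normal -0.801 -0.512 -0.311
  outer loop
   vertex 2.6 1.4 0.8
   vertex 3.6 0.2 0.2
   vertex 2.2 0.2 3.8
  endloop
 endfacet
 facet normal -0.790 -0.449 -0.418
  outer loop
   vertex 2.6 1.4 0.8
   vertex 2.0 3.2 0.0
   vertex 3.6 0.2 0.2
  endloop
 endfacet
 facet normal -0.493 -0.536 0.686
  outer loop
   vertex 3.0 1.0 5.0
   vertex 1.2 2.4 4.8
   vertex 2.2 0.2 3.8
  endloop
 endfacet
 facet normal 0.183 0.365 0.913
  outer loop
   vertex 3.0 1.0 5.0
   vertex 4.4 3.8 3.6
   vertex 1.2 2.4 4.8
  endloop
 endfacet
 facet normal 0.523 -0.828 0.203
  outer loop
   vertex 3.0 1.0 5.0
   vertex 2.2 0.2 3.8
   vertex 3.6 0.2 0.2
  endloop
 endfacet
 facet normal 0.913 -0.369 0.176
  outer loop
   vertex 3.0 1.0 5.0
   vertex 3.6 0.2 0.2
   vertex 4.4 3.8 3.6
  endloop
 endfacet
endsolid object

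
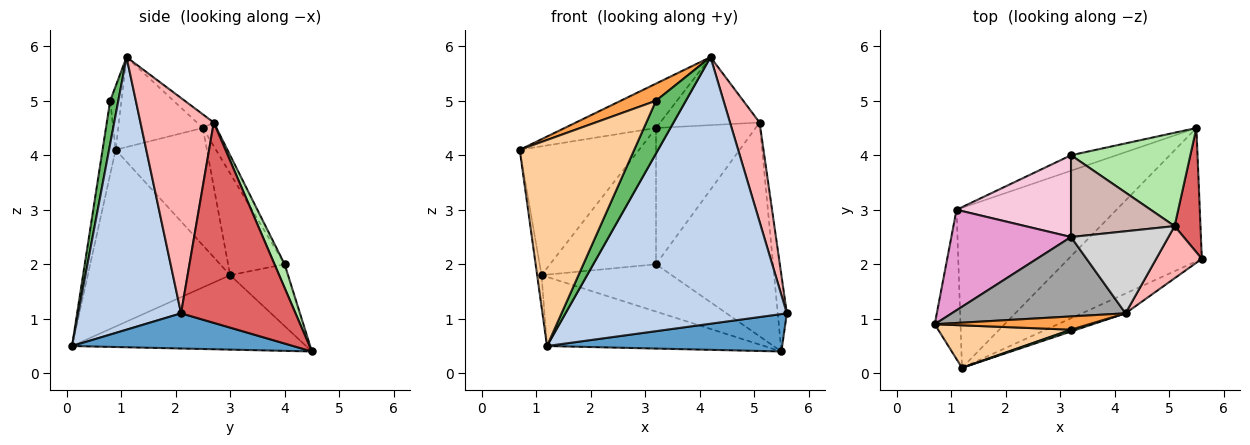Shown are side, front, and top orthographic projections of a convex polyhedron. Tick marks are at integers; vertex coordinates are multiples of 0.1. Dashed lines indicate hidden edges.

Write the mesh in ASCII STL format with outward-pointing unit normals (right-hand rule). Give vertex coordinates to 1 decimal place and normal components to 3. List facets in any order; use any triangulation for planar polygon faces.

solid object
 facet normal 0.246 -0.262 -0.933
  outer loop
   vertex 1.2 0.1 0.5
   vertex 5.5 4.5 0.4
   vertex 5.6 2.1 1.1
  endloop
 endfacet
 facet normal 0.420 -0.905 -0.067
  outer loop
   vertex 1.2 0.1 0.5
   vertex 5.6 2.1 1.1
   vertex 4.2 1.1 5.8
  endloop
 endfacet
 facet normal -0.244 -0.767 0.593
  outer loop
   vertex 3.2 0.8 5.0
   vertex 4.2 1.1 5.8
   vertex 0.7 0.9 4.1
  endloop
 endfacet
 facet normal -0.111 -0.973 0.201
  outer loop
   vertex 3.2 0.8 5.0
   vertex 0.7 0.9 4.1
   vertex 1.2 0.1 0.5
  endloop
 endfacet
 facet normal 0.263 -0.964 0.033
  outer loop
   vertex 3.2 0.8 5.0
   vertex 1.2 0.1 0.5
   vertex 4.2 1.1 5.8
  endloop
 endfacet
 facet normal 0.079 0.914 0.399
  outer loop
   vertex 5.1 2.7 4.6
   vertex 5.5 4.5 0.4
   vertex 3.2 4.0 2.0
  endloop
 endfacet
 facet normal 0.989 0.078 0.128
  outer loop
   vertex 5.1 2.7 4.6
   vertex 5.6 2.1 1.1
   vertex 5.5 4.5 0.4
  endloop
 endfacet
 facet normal 0.910 -0.367 0.193
  outer loop
   vertex 5.1 2.7 4.6
   vertex 4.2 1.1 5.8
   vertex 5.6 2.1 1.1
  endloop
 endfacet
 facet normal -0.393 0.365 -0.844
  outer loop
   vertex 1.1 3.0 1.8
   vertex 5.5 4.5 0.4
   vertex 1.2 0.1 0.5
  endloop
 endfacet
 facet normal -0.390 0.875 -0.286
  outer loop
   vertex 1.1 3.0 1.8
   vertex 3.2 4.0 2.0
   vertex 5.5 4.5 0.4
  endloop
 endfacet
 facet normal -0.989 0.031 -0.144
  outer loop
   vertex 1.1 3.0 1.8
   vertex 1.2 0.1 0.5
   vertex 0.7 0.9 4.1
  endloop
 endfacet
 facet normal -0.117 0.852 0.511
  outer loop
   vertex 3.2 2.5 4.5
   vertex 5.1 2.7 4.6
   vertex 3.2 4.0 2.0
  endloop
 endfacet
 facet normal -0.516 0.675 0.527
  outer loop
   vertex 3.2 2.5 4.5
   vertex 1.1 3.0 1.8
   vertex 0.7 0.9 4.1
  endloop
 endfacet
 facet normal -0.416 0.780 0.468
  outer loop
   vertex 3.2 2.5 4.5
   vertex 3.2 4.0 2.0
   vertex 1.1 3.0 1.8
  endloop
 endfacet
 facet normal -0.412 0.445 0.795
  outer loop
   vertex 3.2 2.5 4.5
   vertex 0.7 0.9 4.1
   vertex 4.2 1.1 5.8
  endloop
 endfacet
 facet normal -0.107 0.634 0.766
  outer loop
   vertex 3.2 2.5 4.5
   vertex 4.2 1.1 5.8
   vertex 5.1 2.7 4.6
  endloop
 endfacet
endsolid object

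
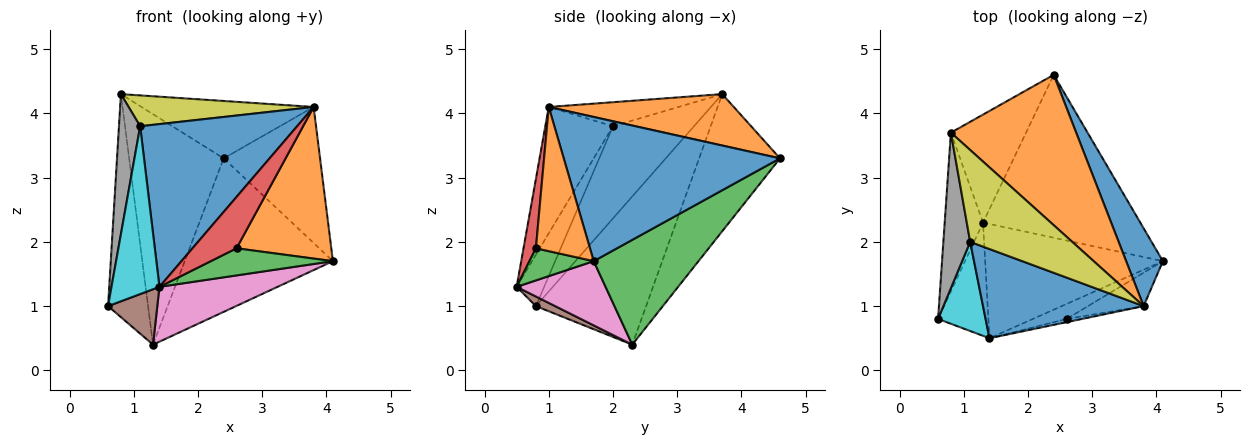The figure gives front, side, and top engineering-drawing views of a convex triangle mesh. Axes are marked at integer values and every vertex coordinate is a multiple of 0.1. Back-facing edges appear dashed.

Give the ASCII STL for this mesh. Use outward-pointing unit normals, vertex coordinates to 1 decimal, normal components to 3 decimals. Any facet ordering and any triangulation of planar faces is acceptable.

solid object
 facet normal 0.890 0.396 0.227
  outer loop
   vertex 3.8 1.0 4.1
   vertex 4.1 1.7 1.7
   vertex 2.4 4.6 3.3
  endloop
 endfacet
 facet normal 0.358 0.333 0.872
  outer loop
   vertex 3.8 1.0 4.1
   vertex 2.4 4.6 3.3
   vertex 0.8 3.7 4.3
  endloop
 endfacet
 facet normal 0.436 0.617 -0.655
  outer loop
   vertex 1.3 2.3 0.4
   vertex 2.4 4.6 3.3
   vertex 4.1 1.7 1.7
  endloop
 endfacet
 facet normal -0.913 0.332 -0.236
  outer loop
   vertex 1.3 2.3 0.4
   vertex 0.6 0.8 1.0
   vertex 0.8 3.7 4.3
  endloop
 endfacet
 facet normal -0.612 0.716 -0.335
  outer loop
   vertex 1.3 2.3 0.4
   vertex 0.8 3.7 4.3
   vertex 2.4 4.6 3.3
  endloop
 endfacet
 facet normal 0.170 -0.433 -0.885
  outer loop
   vertex 1.4 0.5 1.3
   vertex 0.6 0.8 1.0
   vertex 1.3 2.3 0.4
  endloop
 endfacet
 facet normal 0.310 -0.411 -0.857
  outer loop
   vertex 1.4 0.5 1.3
   vertex 1.3 2.3 0.4
   vertex 4.1 1.7 1.7
  endloop
 endfacet
 facet normal -0.931 -0.244 0.271
  outer loop
   vertex 1.1 2.0 3.8
   vertex 0.8 3.7 4.3
   vertex 0.6 0.8 1.0
  endloop
 endfacet
 facet normal -0.218 -0.311 0.925
  outer loop
   vertex 1.1 2.0 3.8
   vertex 3.8 1.0 4.1
   vertex 0.8 3.7 4.3
  endloop
 endfacet
 facet normal -0.452 -0.788 0.418
  outer loop
   vertex 1.1 2.0 3.8
   vertex 0.6 0.8 1.0
   vertex 1.4 0.5 1.3
  endloop
 endfacet
 facet normal -0.354 -0.820 0.450
  outer loop
   vertex 1.1 2.0 3.8
   vertex 1.4 0.5 1.3
   vertex 3.8 1.0 4.1
  endloop
 endfacet
 facet normal 0.487 -0.853 -0.188
  outer loop
   vertex 2.6 0.8 1.9
   vertex 4.1 1.7 1.7
   vertex 3.8 1.0 4.1
  endloop
 endfacet
 facet normal 0.418 -0.795 -0.439
  outer loop
   vertex 2.6 0.8 1.9
   vertex 1.4 0.5 1.3
   vertex 4.1 1.7 1.7
  endloop
 endfacet
 facet normal 0.270 -0.961 -0.060
  outer loop
   vertex 2.6 0.8 1.9
   vertex 3.8 1.0 4.1
   vertex 1.4 0.5 1.3
  endloop
 endfacet
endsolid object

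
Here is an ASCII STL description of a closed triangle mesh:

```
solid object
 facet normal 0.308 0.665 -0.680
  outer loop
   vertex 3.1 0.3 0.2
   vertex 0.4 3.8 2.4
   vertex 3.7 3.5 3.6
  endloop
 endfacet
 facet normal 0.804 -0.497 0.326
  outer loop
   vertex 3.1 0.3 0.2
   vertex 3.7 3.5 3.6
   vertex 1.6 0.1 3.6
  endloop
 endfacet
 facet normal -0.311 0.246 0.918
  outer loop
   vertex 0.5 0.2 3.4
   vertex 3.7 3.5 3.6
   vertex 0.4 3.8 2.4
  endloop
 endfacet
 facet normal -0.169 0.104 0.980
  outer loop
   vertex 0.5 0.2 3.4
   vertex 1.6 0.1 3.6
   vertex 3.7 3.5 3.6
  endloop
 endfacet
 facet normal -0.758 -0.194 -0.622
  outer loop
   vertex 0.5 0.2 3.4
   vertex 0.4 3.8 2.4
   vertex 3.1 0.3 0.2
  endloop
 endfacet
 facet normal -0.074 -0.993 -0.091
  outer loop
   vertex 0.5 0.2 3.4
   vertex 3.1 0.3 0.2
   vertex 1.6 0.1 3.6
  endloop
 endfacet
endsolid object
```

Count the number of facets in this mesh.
6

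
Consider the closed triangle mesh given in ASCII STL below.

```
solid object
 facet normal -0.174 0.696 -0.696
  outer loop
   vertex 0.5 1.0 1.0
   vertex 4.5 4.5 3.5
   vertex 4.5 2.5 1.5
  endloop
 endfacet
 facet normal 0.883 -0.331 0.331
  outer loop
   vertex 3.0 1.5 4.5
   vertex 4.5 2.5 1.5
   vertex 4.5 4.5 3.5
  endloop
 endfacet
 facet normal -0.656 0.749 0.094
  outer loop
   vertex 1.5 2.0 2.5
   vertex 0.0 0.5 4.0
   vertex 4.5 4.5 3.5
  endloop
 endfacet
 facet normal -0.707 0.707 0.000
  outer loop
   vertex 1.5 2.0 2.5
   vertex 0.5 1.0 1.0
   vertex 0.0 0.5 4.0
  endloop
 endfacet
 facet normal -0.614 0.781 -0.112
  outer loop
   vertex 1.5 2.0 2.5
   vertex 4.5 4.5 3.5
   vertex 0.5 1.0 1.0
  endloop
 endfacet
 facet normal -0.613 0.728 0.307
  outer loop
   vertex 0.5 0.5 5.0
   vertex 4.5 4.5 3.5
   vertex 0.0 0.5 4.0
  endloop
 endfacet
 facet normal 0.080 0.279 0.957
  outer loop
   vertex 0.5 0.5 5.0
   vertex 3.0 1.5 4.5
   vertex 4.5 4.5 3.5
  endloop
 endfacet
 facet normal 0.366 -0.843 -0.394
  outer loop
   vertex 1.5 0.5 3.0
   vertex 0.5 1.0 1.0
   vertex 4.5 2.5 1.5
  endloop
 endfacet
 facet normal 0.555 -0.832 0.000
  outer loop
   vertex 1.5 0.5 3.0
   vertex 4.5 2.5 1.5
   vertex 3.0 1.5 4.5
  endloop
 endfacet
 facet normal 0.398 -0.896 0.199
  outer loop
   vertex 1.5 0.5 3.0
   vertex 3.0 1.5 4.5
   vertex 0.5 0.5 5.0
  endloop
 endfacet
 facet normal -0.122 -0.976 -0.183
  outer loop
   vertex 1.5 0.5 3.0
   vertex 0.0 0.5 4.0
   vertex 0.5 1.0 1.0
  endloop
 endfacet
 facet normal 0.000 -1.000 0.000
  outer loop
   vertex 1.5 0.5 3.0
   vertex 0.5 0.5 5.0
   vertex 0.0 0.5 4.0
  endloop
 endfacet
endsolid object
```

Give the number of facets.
12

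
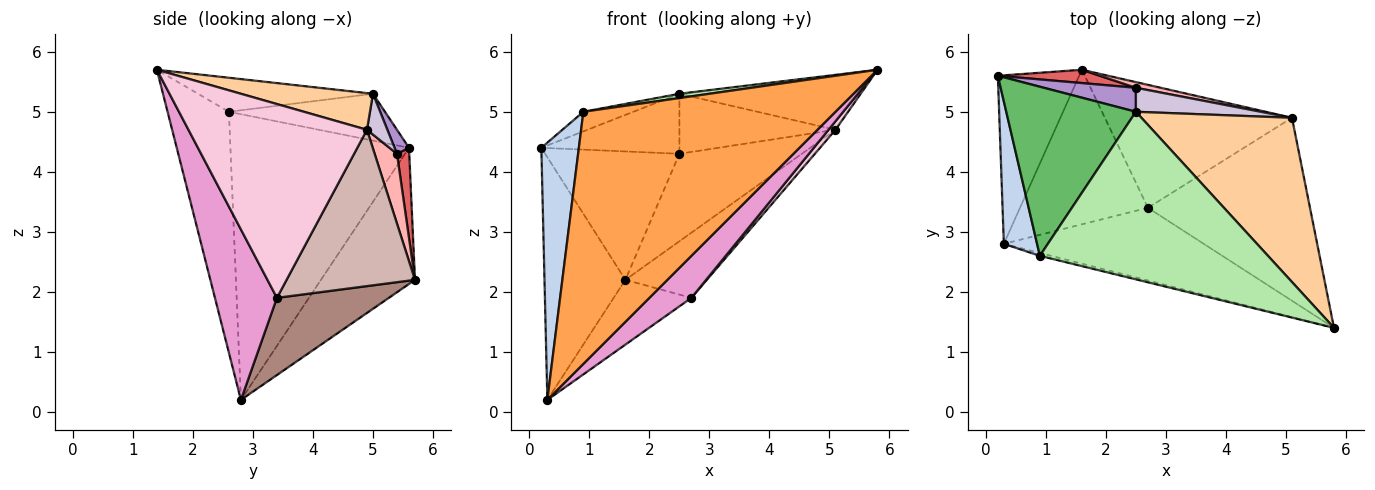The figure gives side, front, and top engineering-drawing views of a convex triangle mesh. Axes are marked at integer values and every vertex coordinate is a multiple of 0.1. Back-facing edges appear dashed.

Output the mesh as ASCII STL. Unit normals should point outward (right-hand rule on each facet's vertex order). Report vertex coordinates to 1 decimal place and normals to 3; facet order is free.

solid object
 facet normal -0.691 0.594 -0.412
  outer loop
   vertex 1.6 5.7 2.2
   vertex 0.3 2.8 0.2
   vertex 0.2 5.6 4.4
  endloop
 endfacet
 facet normal -0.972 -0.204 0.113
  outer loop
   vertex 0.9 2.6 5.0
   vertex 0.2 5.6 4.4
   vertex 0.3 2.8 0.2
  endloop
 endfacet
 facet normal -0.236 -0.972 -0.011
  outer loop
   vertex 0.9 2.6 5.0
   vertex 0.3 2.8 0.2
   vertex 5.8 1.4 5.7
  endloop
 endfacet
 facet normal 0.225 0.309 0.924
  outer loop
   vertex 2.5 5.0 5.3
   vertex 5.8 1.4 5.7
   vertex 5.1 4.9 4.7
  endloop
 endfacet
 facet normal -0.338 0.108 0.935
  outer loop
   vertex 2.5 5.0 5.3
   vertex 0.2 5.6 4.4
   vertex 0.9 2.6 5.0
  endloop
 endfacet
 facet normal -0.147 -0.025 0.989
  outer loop
   vertex 2.5 5.0 5.3
   vertex 0.9 2.6 5.0
   vertex 5.8 1.4 5.7
  endloop
 endfacet
 facet normal 0.091 0.991 0.103
  outer loop
   vertex 2.5 5.4 4.3
   vertex 1.6 5.7 2.2
   vertex 0.2 5.6 4.4
  endloop
 endfacet
 facet normal 0.179 0.982 0.064
  outer loop
   vertex 2.5 5.4 4.3
   vertex 5.1 4.9 4.7
   vertex 1.6 5.7 2.2
  endloop
 endfacet
 facet normal 0.096 0.924 0.370
  outer loop
   vertex 2.5 5.4 4.3
   vertex 0.2 5.6 4.4
   vertex 2.5 5.0 5.3
  endloop
 endfacet
 facet normal 0.121 0.922 0.369
  outer loop
   vertex 2.5 5.4 4.3
   vertex 2.5 5.0 5.3
   vertex 5.1 4.9 4.7
  endloop
 endfacet
 facet normal 0.486 0.338 -0.806
  outer loop
   vertex 2.7 3.4 1.9
   vertex 0.3 2.8 0.2
   vertex 1.6 5.7 2.2
  endloop
 endfacet
 facet normal 0.594 0.377 -0.711
  outer loop
   vertex 2.7 3.4 1.9
   vertex 1.6 5.7 2.2
   vertex 5.1 4.9 4.7
  endloop
 endfacet
 facet normal 0.594 -0.403 -0.696
  outer loop
   vertex 2.7 3.4 1.9
   vertex 5.8 1.4 5.7
   vertex 0.3 2.8 0.2
  endloop
 endfacet
 facet normal 0.767 -0.030 -0.641
  outer loop
   vertex 2.7 3.4 1.9
   vertex 5.1 4.9 4.7
   vertex 5.8 1.4 5.7
  endloop
 endfacet
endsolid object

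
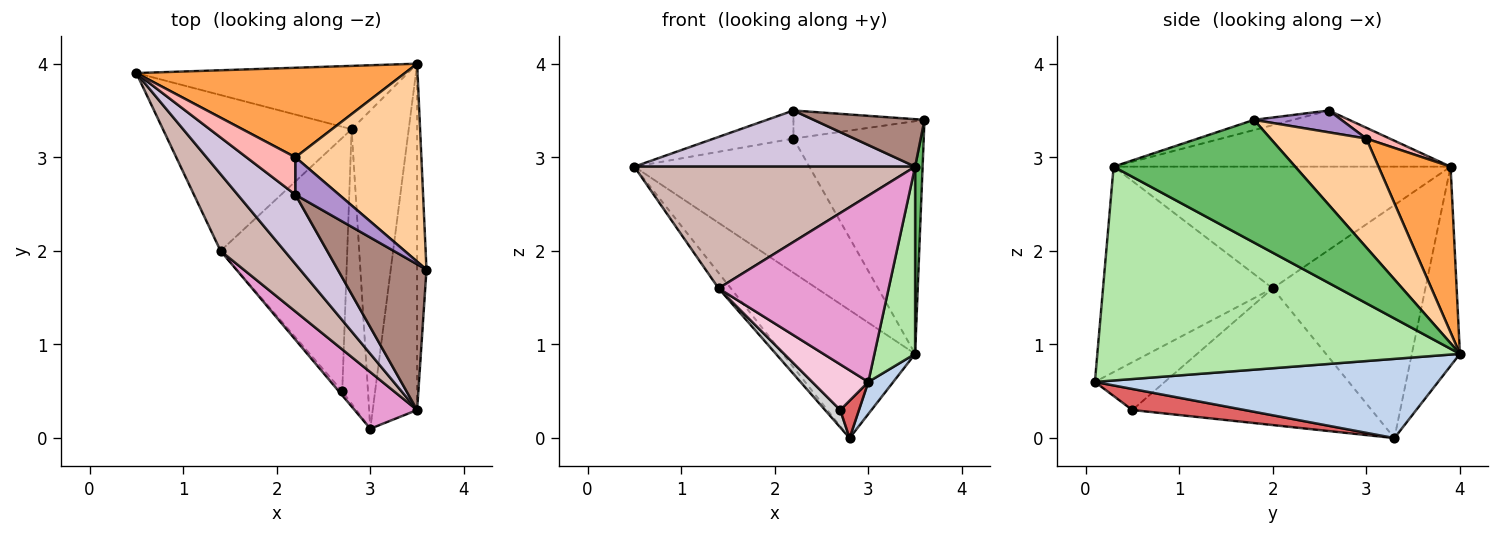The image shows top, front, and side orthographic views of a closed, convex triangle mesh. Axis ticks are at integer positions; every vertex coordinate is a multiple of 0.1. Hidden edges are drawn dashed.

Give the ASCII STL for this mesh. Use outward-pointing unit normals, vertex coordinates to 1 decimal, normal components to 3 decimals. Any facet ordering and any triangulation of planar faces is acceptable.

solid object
 facet normal -0.310 0.852 -0.422
  outer loop
   vertex 2.8 3.3 0.0
   vertex 0.5 3.9 2.9
   vertex 3.5 4.0 0.9
  endloop
 endfacet
 facet normal 0.810 -0.059 -0.584
  outer loop
   vertex 2.8 3.3 0.0
   vertex 3.5 4.0 0.9
   vertex 3.0 0.1 0.6
  endloop
 endfacet
 facet normal 0.324 0.787 0.525
  outer loop
   vertex 2.2 3.0 3.2
   vertex 3.5 4.0 0.9
   vertex 0.5 3.9 2.9
  endloop
 endfacet
 facet normal 0.489 0.665 0.565
  outer loop
   vertex 2.2 3.0 3.2
   vertex 3.6 1.8 3.4
   vertex 3.5 4.0 0.9
  endloop
 endfacet
 facet normal 0.996 -0.041 -0.076
  outer loop
   vertex 3.5 0.3 2.9
   vertex 3.5 4.0 0.9
   vertex 3.6 1.8 3.4
  endloop
 endfacet
 facet normal 0.973 -0.109 -0.202
  outer loop
   vertex 3.5 0.3 2.9
   vertex 3.0 0.1 0.6
   vertex 3.5 4.0 0.9
  endloop
 endfacet
 facet normal 0.630 -0.105 -0.770
  outer loop
   vertex 2.7 0.5 0.3
   vertex 2.8 3.3 0.0
   vertex 3.0 0.1 0.6
  endloop
 endfacet
 facet normal 0.174 0.591 0.788
  outer loop
   vertex 2.2 2.6 3.5
   vertex 2.2 3.0 3.2
   vertex 0.5 3.9 2.9
  endloop
 endfacet
 facet normal 0.371 0.557 0.743
  outer loop
   vertex 2.2 2.6 3.5
   vertex 3.6 1.8 3.4
   vertex 2.2 3.0 3.2
  endloop
 endfacet
 facet normal -0.603 -0.502 0.620
  outer loop
   vertex 2.2 2.6 3.5
   vertex 0.5 3.9 2.9
   vertex 3.5 0.3 2.9
  endloop
 endfacet
 facet normal -0.108 -0.308 0.945
  outer loop
   vertex 2.2 2.6 3.5
   vertex 3.5 0.3 2.9
   vertex 3.6 1.8 3.4
  endloop
 endfacet
 facet normal -0.712 -0.594 0.374
  outer loop
   vertex 1.4 2.0 1.6
   vertex 3.5 0.3 2.9
   vertex 0.5 3.9 2.9
  endloop
 endfacet
 facet normal -0.690 -0.692 0.210
  outer loop
   vertex 1.4 2.0 1.6
   vertex 3.0 0.1 0.6
   vertex 3.5 0.3 2.9
  endloop
 endfacet
 facet normal -0.778 -0.626 -0.056
  outer loop
   vertex 1.4 2.0 1.6
   vertex 2.7 0.5 0.3
   vertex 3.0 0.1 0.6
  endloop
 endfacet
 facet normal -0.776 0.062 -0.628
  outer loop
   vertex 1.4 2.0 1.6
   vertex 0.5 3.9 2.9
   vertex 2.8 3.3 0.0
  endloop
 endfacet
 facet normal -0.733 -0.047 -0.679
  outer loop
   vertex 1.4 2.0 1.6
   vertex 2.8 3.3 0.0
   vertex 2.7 0.5 0.3
  endloop
 endfacet
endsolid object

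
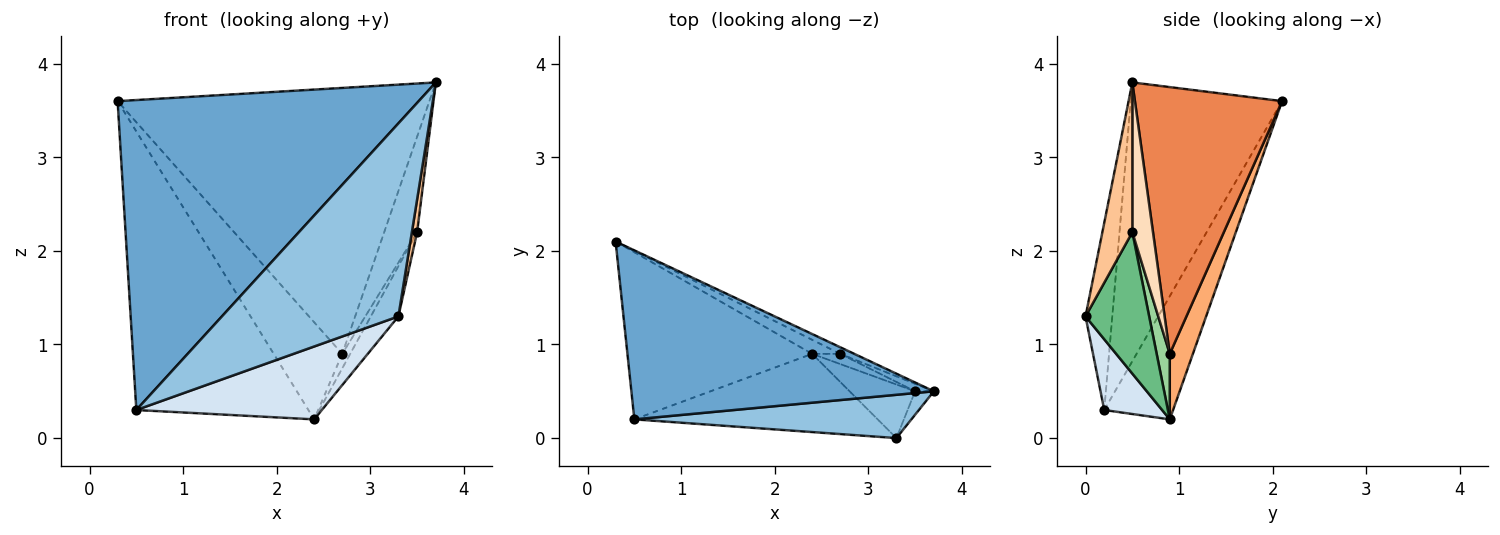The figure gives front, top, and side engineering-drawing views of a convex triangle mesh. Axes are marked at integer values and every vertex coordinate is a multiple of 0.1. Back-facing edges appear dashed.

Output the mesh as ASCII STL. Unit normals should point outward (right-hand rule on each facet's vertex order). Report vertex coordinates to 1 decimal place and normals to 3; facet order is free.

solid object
 facet normal -0.404 -0.803 0.438
  outer loop
   vertex 0.5 0.2 0.3
   vertex 3.7 0.5 3.8
   vertex 0.3 2.1 3.6
  endloop
 endfacet
 facet normal -0.146 -0.965 0.216
  outer loop
   vertex 0.5 0.2 0.3
   vertex 3.3 0.0 1.3
   vertex 3.7 0.5 3.8
  endloop
 endfacet
 facet normal -0.324 0.811 -0.487
  outer loop
   vertex 0.5 0.2 0.3
   vertex 0.3 2.1 3.6
   vertex 2.4 0.9 0.2
  endloop
 endfacet
 facet normal 0.208 -0.667 -0.716
  outer loop
   vertex 0.5 0.2 0.3
   vertex 2.4 0.9 0.2
   vertex 3.3 0.0 1.3
  endloop
 endfacet
 facet normal 0.427 0.904 -0.022
  outer loop
   vertex 2.7 0.9 0.9
   vertex 0.3 2.1 3.6
   vertex 3.7 0.5 3.8
  endloop
 endfacet
 facet normal 0.317 0.939 -0.136
  outer loop
   vertex 2.7 0.9 0.9
   vertex 2.4 0.9 0.2
   vertex 0.3 2.1 3.6
  endloop
 endfacet
 facet normal 0.978 -0.171 -0.122
  outer loop
   vertex 3.5 0.5 2.2
   vertex 3.7 0.5 3.8
   vertex 3.3 0.0 1.3
  endloop
 endfacet
 facet normal 0.530 0.845 -0.066
  outer loop
   vertex 3.5 0.5 2.2
   vertex 2.7 0.9 0.9
   vertex 3.7 0.5 3.8
  endloop
 endfacet
 facet normal 0.844 0.366 -0.391
  outer loop
   vertex 3.5 0.5 2.2
   vertex 3.3 0.0 1.3
   vertex 2.4 0.9 0.2
  endloop
 endfacet
 facet normal 0.803 0.487 -0.344
  outer loop
   vertex 3.5 0.5 2.2
   vertex 2.4 0.9 0.2
   vertex 2.7 0.9 0.9
  endloop
 endfacet
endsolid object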